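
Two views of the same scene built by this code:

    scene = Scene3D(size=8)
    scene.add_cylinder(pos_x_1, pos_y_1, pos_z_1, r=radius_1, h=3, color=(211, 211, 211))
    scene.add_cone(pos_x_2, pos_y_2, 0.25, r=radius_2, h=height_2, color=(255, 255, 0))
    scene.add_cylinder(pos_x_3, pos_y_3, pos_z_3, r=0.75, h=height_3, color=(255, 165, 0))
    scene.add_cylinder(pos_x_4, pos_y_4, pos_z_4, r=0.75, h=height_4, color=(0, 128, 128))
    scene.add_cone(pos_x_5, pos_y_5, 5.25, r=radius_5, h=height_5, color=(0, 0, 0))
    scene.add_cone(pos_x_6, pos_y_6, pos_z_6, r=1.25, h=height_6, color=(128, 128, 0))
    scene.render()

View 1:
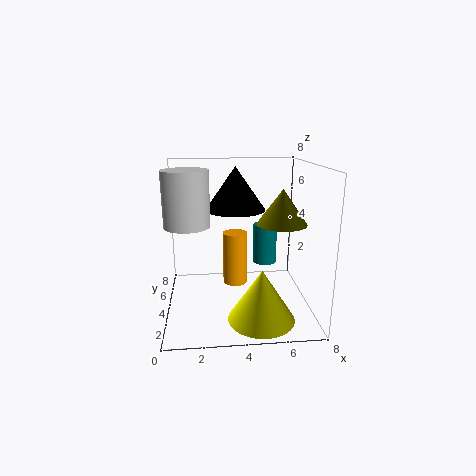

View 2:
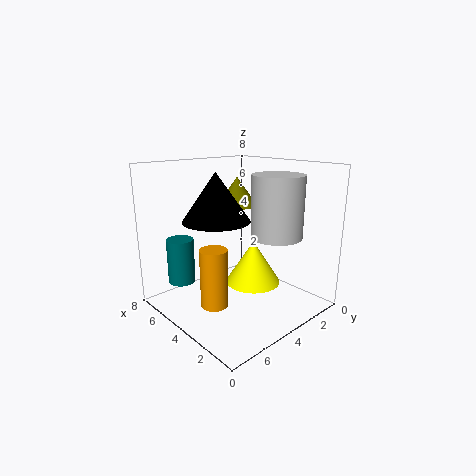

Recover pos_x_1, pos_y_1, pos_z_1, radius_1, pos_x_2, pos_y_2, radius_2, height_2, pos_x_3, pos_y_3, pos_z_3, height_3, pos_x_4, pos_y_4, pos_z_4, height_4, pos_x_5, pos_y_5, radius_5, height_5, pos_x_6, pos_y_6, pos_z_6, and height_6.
pos_x_1 = 1.25, pos_y_1 = 4, pos_z_1 = 4.75, radius_1 = 1.25, pos_x_2 = 5, pos_y_2 = 1.75, radius_2 = 1.75, height_2 = 2.75, pos_x_3 = 4, pos_y_3 = 5.75, pos_z_3 = 0.5, height_3 = 3.25, pos_x_4 = 6, pos_y_4 = 6.5, pos_z_4 = 1.5, height_4 = 2.5, pos_x_5 = 4, pos_y_5 = 5.5, radius_5 = 1.75, height_5 = 2.5, pos_x_6 = 6, pos_y_6 = 2.25, pos_z_6 = 5.25, height_6 = 1.75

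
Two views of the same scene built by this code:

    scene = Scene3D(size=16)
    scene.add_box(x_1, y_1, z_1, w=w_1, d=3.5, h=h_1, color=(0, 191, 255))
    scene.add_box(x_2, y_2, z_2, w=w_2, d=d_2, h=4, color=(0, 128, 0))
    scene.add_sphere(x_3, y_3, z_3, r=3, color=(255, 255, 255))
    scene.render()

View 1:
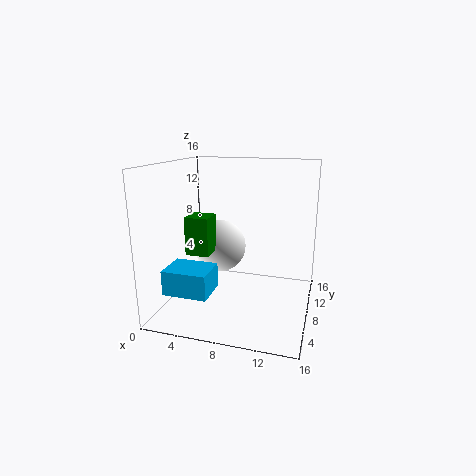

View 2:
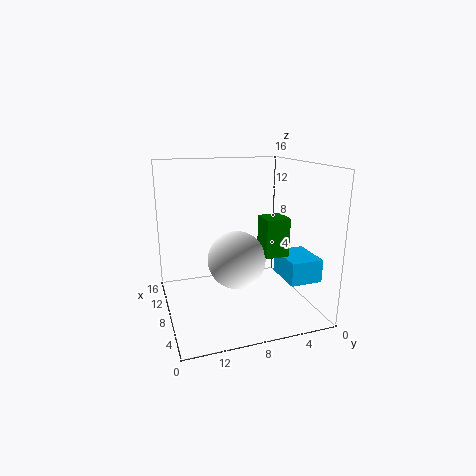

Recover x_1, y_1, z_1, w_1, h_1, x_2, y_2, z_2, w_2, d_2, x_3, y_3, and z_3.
x_1 = 2.5, y_1 = 0.5, z_1 = 4, w_1 = 4.5, h_1 = 2.5, x_2 = 3.5, y_2 = 4, z_2 = 7, w_2 = 2.5, d_2 = 2.5, x_3 = 5.5, y_3 = 9, z_3 = 6.5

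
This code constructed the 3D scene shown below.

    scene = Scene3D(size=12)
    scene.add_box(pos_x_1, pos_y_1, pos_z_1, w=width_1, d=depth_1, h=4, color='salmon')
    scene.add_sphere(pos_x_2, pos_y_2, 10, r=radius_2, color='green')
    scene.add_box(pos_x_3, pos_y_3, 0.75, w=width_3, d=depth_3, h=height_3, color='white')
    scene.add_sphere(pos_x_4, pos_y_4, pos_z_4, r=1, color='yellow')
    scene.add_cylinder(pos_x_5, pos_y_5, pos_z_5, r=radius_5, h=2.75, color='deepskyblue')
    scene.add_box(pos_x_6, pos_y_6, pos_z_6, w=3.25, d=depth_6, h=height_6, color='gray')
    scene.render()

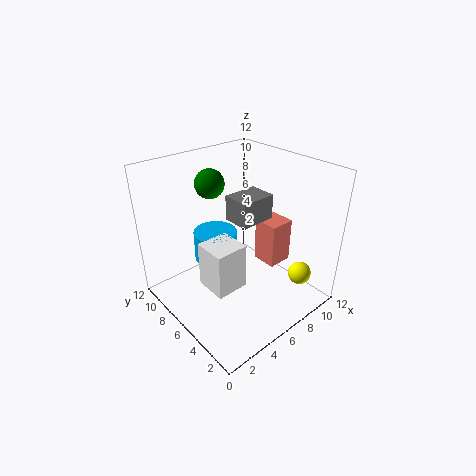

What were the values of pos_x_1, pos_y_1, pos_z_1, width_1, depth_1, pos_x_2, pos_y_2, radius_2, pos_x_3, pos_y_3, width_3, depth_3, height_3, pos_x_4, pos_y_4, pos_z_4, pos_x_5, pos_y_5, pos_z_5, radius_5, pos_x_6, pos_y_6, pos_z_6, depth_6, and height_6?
pos_x_1 = 8.75; pos_y_1 = 4.5; pos_z_1 = 2.5; width_1 = 2.25; depth_1 = 2.25; pos_x_2 = 5.5; pos_y_2 = 9; radius_2 = 1.25; pos_x_3 = 3.75; pos_y_3 = 5.75; width_3 = 3; depth_3 = 3; height_3 = 4.25; pos_x_4 = 10.25; pos_y_4 = 2.5; pos_z_4 = 2.25; pos_x_5 = 6.25; pos_y_5 = 9.5; pos_z_5 = 2.25; radius_5 = 2; pos_x_6 = 6.75; pos_y_6 = 6; pos_z_6 = 6.5; depth_6 = 2.5; height_6 = 2.25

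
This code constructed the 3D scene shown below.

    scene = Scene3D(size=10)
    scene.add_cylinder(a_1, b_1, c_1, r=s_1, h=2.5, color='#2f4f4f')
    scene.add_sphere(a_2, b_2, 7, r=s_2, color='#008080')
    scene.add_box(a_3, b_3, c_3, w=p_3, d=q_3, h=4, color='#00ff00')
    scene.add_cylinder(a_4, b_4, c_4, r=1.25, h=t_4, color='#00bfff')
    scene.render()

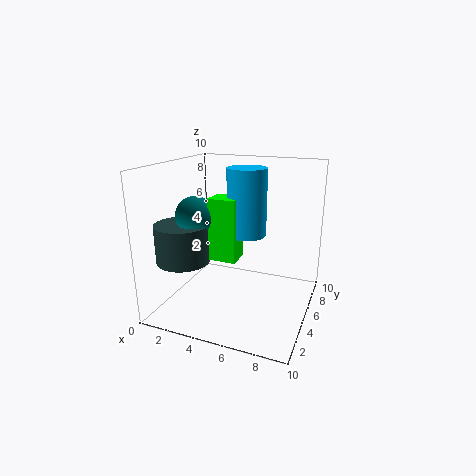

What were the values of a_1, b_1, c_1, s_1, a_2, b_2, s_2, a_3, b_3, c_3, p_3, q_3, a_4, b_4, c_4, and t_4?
a_1 = 2.25
b_1 = 2.25
c_1 = 4
s_1 = 1.75
a_2 = 3
b_2 = 2.75
s_2 = 1.25
a_3 = 4
b_3 = 2.5
c_3 = 4.25
p_3 = 1.75
q_3 = 1.5
a_4 = 6
b_4 = 4
c_4 = 5.75
t_4 = 4.25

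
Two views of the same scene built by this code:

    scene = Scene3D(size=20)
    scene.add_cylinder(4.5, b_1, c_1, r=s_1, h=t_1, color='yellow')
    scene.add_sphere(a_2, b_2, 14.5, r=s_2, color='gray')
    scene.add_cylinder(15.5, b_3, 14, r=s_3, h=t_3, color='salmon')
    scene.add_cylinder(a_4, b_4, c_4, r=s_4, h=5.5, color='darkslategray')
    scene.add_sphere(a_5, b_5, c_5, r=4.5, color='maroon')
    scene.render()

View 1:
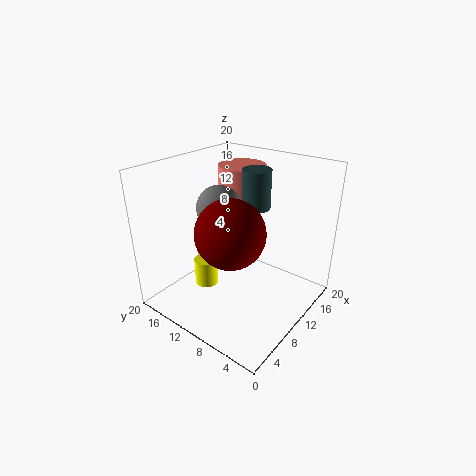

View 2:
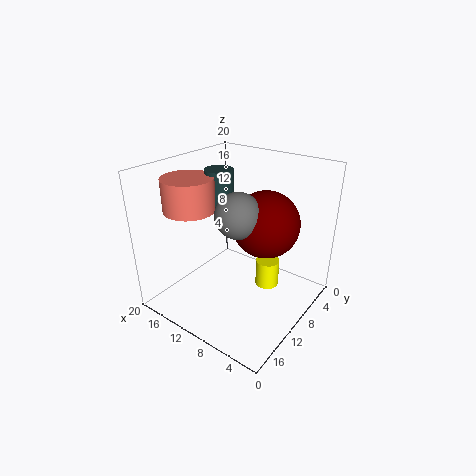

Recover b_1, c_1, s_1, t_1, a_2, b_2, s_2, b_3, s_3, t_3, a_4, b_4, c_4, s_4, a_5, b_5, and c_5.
b_1 = 11; c_1 = 5.5; s_1 = 1.5; t_1 = 3.5; a_2 = 8.5; b_2 = 12; s_2 = 3; b_3 = 13.5; s_3 = 3.5; t_3 = 4.5; a_4 = 13.5; b_4 = 9.5; c_4 = 13.5; s_4 = 2; a_5 = 6.5; b_5 = 8.5; c_5 = 12.5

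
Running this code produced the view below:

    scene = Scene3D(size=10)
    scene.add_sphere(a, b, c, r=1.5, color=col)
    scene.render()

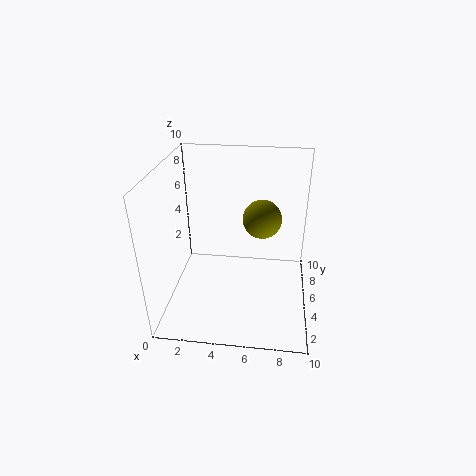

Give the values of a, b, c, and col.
a = 6.5
b = 8
c = 5
col = 'olive'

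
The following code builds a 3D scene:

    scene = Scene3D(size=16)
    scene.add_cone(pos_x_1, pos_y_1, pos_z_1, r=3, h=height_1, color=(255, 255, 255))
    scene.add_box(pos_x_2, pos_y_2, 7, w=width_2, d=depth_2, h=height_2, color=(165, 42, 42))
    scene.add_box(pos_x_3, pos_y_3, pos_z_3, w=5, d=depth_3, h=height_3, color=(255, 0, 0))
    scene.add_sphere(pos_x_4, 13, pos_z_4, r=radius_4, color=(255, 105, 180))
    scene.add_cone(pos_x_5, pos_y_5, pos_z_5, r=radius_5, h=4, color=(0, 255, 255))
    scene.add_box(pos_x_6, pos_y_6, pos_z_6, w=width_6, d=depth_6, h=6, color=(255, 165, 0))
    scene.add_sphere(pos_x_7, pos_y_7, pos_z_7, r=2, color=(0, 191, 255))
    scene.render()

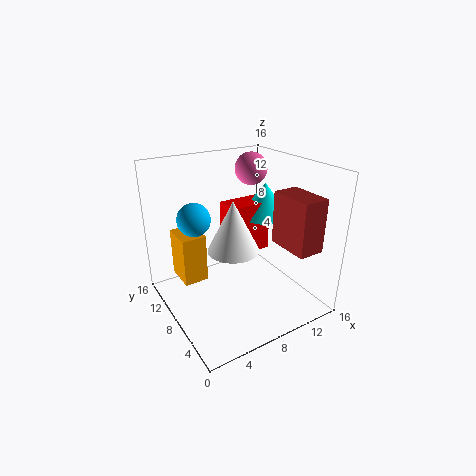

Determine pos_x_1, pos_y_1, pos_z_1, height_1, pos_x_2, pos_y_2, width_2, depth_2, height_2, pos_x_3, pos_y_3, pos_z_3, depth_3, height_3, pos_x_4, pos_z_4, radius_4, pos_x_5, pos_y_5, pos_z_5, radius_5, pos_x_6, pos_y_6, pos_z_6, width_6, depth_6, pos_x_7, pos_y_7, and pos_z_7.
pos_x_1 = 8, pos_y_1 = 9, pos_z_1 = 6, height_1 = 6, pos_x_2 = 12, pos_y_2 = 2, width_2 = 3, depth_2 = 5, height_2 = 6, pos_x_3 = 8, pos_y_3 = 9, pos_z_3 = 5, depth_3 = 3, height_3 = 6, pos_x_4 = 13, pos_z_4 = 14, radius_4 = 2, pos_x_5 = 13, pos_y_5 = 10, pos_z_5 = 9, radius_5 = 3, pos_x_6 = 3, pos_y_6 = 12, pos_z_6 = 1, width_6 = 3, depth_6 = 4, pos_x_7 = 5, pos_y_7 = 13, pos_z_7 = 9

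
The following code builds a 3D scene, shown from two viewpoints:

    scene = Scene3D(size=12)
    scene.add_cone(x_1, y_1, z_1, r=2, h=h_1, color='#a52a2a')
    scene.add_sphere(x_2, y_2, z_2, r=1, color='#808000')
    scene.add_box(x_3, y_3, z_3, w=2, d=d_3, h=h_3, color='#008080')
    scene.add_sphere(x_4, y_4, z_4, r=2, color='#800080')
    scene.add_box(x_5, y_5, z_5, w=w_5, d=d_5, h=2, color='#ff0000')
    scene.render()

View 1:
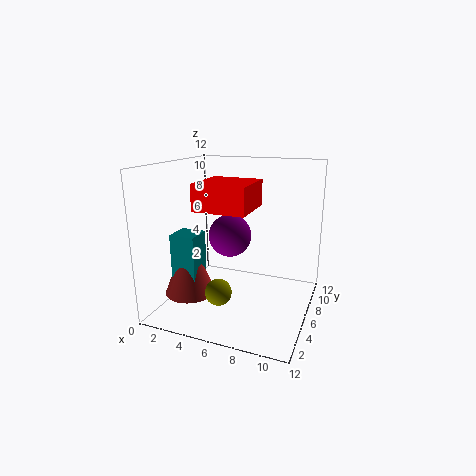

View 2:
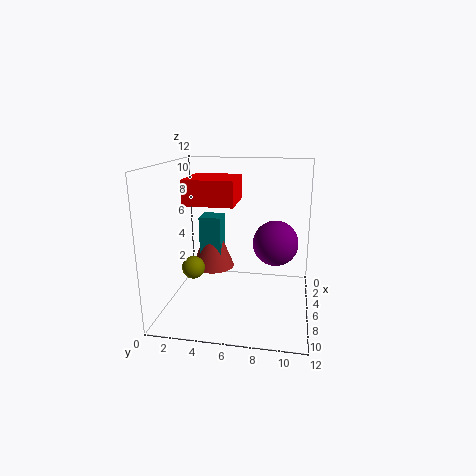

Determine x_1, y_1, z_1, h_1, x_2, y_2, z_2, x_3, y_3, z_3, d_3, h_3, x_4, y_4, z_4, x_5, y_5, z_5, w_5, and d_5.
x_1 = 3, y_1 = 3, z_1 = 2, h_1 = 5, x_2 = 6, y_2 = 2, z_2 = 3, x_3 = 2, y_3 = 2, z_3 = 2, d_3 = 2, h_3 = 5, x_4 = 4, y_4 = 9, z_4 = 5, x_5 = 4, y_5 = 2, z_5 = 9, w_5 = 4, d_5 = 4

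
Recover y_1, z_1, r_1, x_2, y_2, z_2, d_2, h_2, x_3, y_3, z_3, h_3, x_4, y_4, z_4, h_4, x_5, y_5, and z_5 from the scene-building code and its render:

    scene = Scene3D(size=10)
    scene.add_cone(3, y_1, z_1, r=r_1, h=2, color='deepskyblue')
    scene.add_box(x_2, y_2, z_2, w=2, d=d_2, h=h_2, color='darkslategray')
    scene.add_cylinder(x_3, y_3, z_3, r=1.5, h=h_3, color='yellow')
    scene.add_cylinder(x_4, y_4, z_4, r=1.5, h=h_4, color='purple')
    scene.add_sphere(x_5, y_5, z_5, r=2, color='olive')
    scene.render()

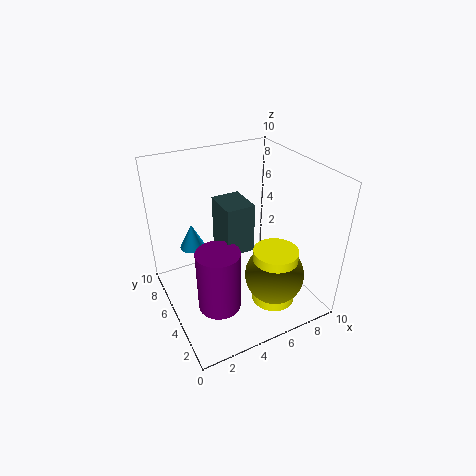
y_1 = 9; z_1 = 2.5; r_1 = 1; x_2 = 4; y_2 = 4.5; z_2 = 4; d_2 = 2.5; h_2 = 3.5; x_3 = 6.5; y_3 = 2.5; z_3 = 1; h_3 = 4; x_4 = 3; y_4 = 4; z_4 = 0.5; h_4 = 4.5; x_5 = 6.5; y_5 = 2.5; z_5 = 3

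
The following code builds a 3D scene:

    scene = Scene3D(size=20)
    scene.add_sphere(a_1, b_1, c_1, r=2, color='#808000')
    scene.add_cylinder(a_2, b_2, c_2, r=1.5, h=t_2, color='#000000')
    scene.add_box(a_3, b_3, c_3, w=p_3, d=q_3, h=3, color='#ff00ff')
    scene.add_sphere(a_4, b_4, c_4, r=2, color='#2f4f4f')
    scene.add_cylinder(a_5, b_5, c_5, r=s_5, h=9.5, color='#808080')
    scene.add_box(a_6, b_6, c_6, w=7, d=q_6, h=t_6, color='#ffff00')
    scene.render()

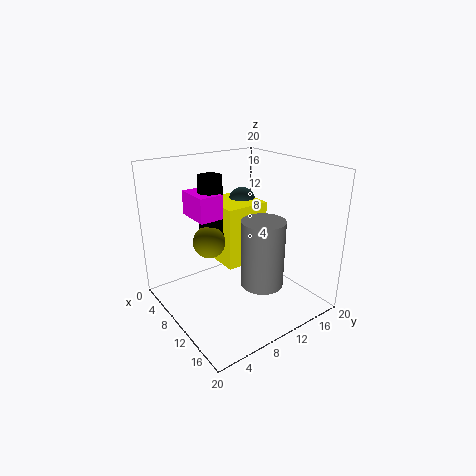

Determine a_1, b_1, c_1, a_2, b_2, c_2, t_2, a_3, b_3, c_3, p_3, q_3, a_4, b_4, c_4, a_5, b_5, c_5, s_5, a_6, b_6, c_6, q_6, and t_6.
a_1 = 11.5; b_1 = 4.5; c_1 = 11.5; a_2 = 10.5; b_2 = 5.5; c_2 = 11; t_2 = 8.5; a_3 = 8; b_3 = 3; c_3 = 14.5; p_3 = 4.5; q_3 = 3; a_4 = 5.5; b_4 = 14; c_4 = 13.5; a_5 = 13; b_5 = 12; c_5 = 3.5; s_5 = 3; a_6 = 2.5; b_6 = 9; c_6 = 5; q_6 = 6.5; t_6 = 9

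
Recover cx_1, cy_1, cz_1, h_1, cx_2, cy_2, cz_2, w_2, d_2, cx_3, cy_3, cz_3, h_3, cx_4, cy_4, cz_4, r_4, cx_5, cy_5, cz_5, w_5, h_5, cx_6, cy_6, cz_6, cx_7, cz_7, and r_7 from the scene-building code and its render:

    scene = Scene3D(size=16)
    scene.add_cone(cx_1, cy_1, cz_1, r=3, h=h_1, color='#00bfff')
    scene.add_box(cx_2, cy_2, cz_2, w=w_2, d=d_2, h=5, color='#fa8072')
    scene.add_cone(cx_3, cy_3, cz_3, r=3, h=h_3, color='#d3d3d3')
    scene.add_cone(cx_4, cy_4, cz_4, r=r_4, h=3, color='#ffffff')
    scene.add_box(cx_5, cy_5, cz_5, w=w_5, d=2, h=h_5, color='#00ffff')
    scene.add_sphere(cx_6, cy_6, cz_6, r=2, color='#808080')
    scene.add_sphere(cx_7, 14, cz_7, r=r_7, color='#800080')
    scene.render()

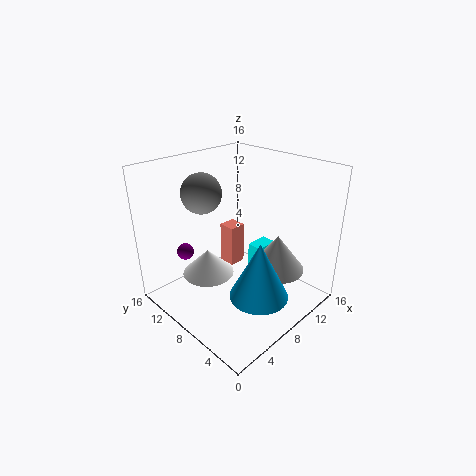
cx_1 = 6; cy_1 = 3; cz_1 = 4; h_1 = 6; cx_2 = 9; cy_2 = 10; cz_2 = 3; w_2 = 2; d_2 = 2; cx_3 = 10; cy_3 = 4; cz_3 = 5; h_3 = 4; cx_4 = 6; cy_4 = 11; cz_4 = 3; r_4 = 3; cx_5 = 13; cy_5 = 9; cz_5 = 1; w_5 = 3; h_5 = 3; cx_6 = 4; cy_6 = 9; cz_6 = 14; cx_7 = 5; cz_7 = 5; r_7 = 1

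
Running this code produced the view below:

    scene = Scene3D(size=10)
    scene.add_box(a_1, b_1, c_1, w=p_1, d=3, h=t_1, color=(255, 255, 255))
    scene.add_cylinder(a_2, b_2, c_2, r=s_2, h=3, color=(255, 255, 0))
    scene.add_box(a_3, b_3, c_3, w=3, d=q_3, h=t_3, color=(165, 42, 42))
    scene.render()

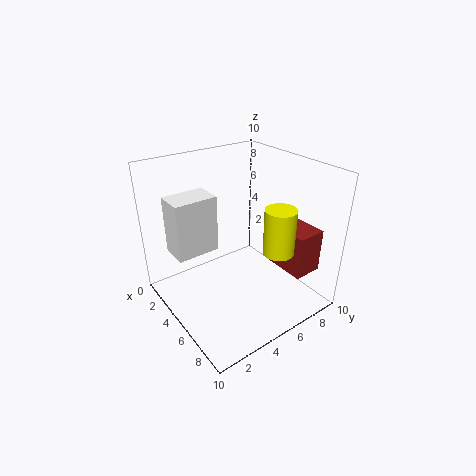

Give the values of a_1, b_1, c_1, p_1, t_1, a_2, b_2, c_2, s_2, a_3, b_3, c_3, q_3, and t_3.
a_1 = 2; b_1 = 1; c_1 = 4; p_1 = 2; t_1 = 4; a_2 = 8; b_2 = 6; c_2 = 5; s_2 = 1; a_3 = 6; b_3 = 7; c_3 = 3; q_3 = 2; t_3 = 3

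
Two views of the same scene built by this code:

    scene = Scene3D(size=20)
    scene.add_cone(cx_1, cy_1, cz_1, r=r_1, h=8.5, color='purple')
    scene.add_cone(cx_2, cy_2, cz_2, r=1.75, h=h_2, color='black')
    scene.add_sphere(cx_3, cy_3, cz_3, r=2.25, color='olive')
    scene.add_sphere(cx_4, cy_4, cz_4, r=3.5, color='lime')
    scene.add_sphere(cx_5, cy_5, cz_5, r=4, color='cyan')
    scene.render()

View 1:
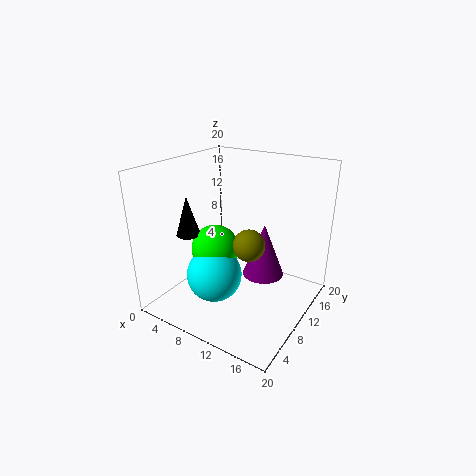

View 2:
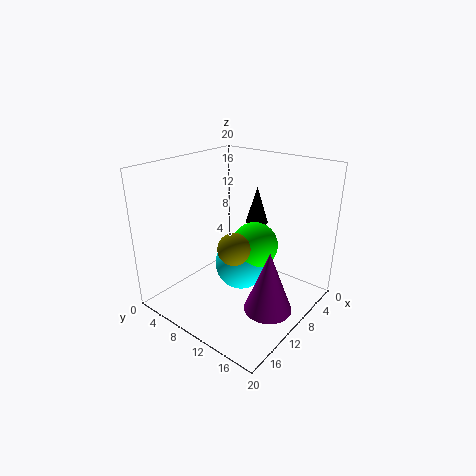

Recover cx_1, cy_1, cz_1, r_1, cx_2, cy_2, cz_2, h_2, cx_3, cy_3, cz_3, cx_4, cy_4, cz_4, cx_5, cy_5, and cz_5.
cx_1 = 11
cy_1 = 16
cz_1 = 1.5
r_1 = 3.25
cx_2 = 2.75
cy_2 = 8
cz_2 = 9.5
h_2 = 5.75
cx_3 = 11.5
cy_3 = 10.5
cz_3 = 9
cx_4 = 6
cy_4 = 10
cz_4 = 7.25
cx_5 = 7
cy_5 = 8.25
cz_5 = 4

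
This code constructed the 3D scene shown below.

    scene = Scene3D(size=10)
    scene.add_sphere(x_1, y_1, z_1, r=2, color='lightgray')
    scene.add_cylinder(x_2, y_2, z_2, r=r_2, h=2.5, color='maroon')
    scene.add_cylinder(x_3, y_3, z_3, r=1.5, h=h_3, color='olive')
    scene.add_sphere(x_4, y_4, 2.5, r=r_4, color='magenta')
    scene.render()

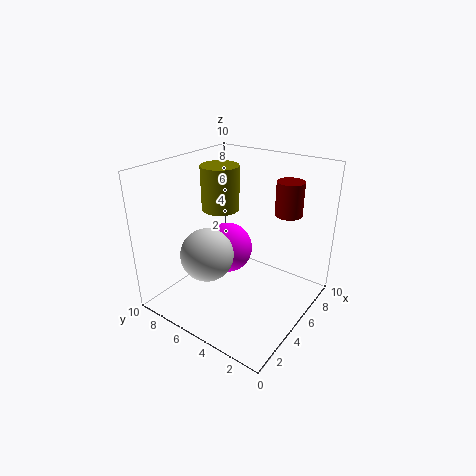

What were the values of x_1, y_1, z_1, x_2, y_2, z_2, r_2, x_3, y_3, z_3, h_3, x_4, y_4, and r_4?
x_1 = 4.5; y_1 = 7.5; z_1 = 3; x_2 = 8.5; y_2 = 3; z_2 = 6; r_2 = 1; x_3 = 7.5; y_3 = 8.5; z_3 = 5.5; h_3 = 3.5; x_4 = 7; y_4 = 7.5; r_4 = 2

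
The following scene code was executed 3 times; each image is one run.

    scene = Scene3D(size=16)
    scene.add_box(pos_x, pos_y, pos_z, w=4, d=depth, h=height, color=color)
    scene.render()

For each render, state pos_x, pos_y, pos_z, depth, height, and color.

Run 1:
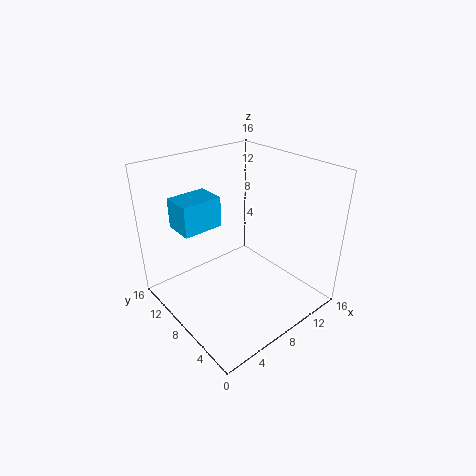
pos_x = 1; pos_y = 7; pos_z = 11; depth = 3; height = 3; color = 'deepskyblue'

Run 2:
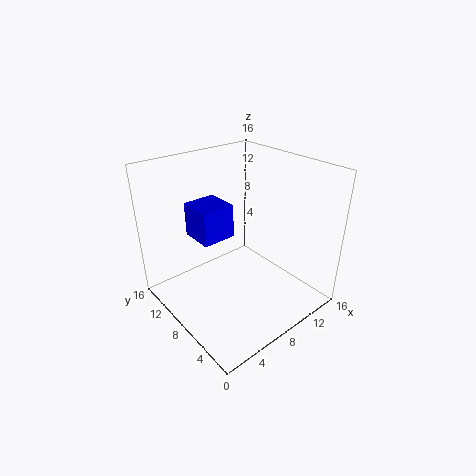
pos_x = 5; pos_y = 10; pos_z = 7; depth = 4; height = 4; color = 'blue'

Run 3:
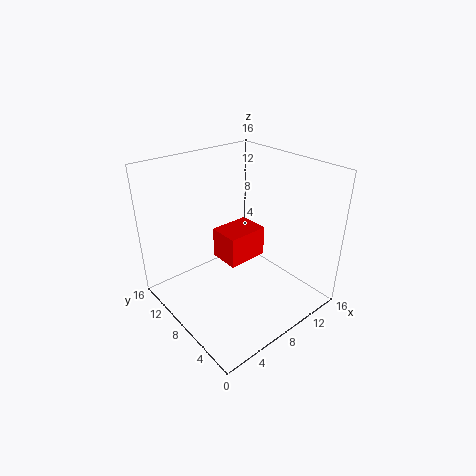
pos_x = 4; pos_y = 4; pos_z = 8; depth = 3; height = 3; color = 'red'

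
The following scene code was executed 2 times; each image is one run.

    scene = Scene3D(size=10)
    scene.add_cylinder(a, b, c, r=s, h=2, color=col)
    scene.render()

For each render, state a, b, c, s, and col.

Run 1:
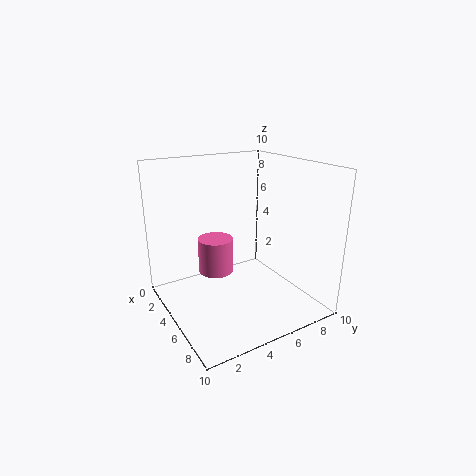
a = 7.5; b = 2; c = 4.5; s = 1; col = 'hotpink'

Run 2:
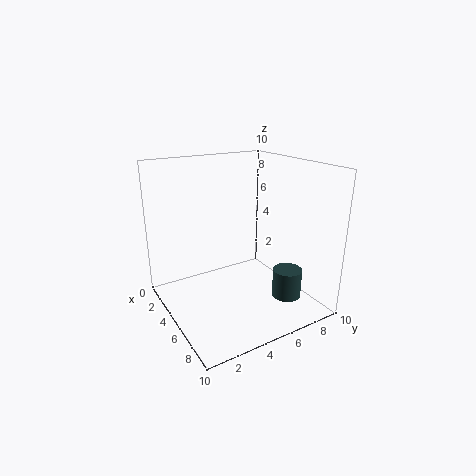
a = 7.5; b = 7.5; c = 1; s = 1; col = 'darkslategray'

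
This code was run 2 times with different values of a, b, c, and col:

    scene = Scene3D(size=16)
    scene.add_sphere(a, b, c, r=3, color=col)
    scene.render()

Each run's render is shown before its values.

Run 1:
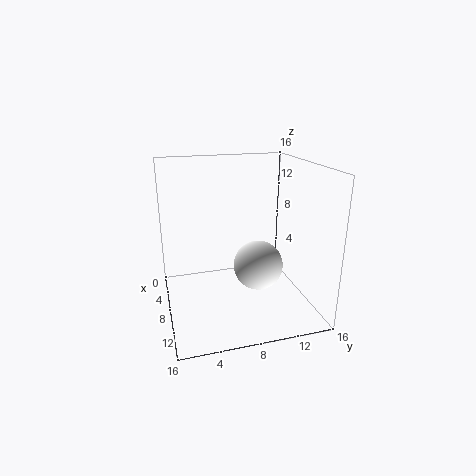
a = 6.5; b = 11; c = 3.5; col = 'white'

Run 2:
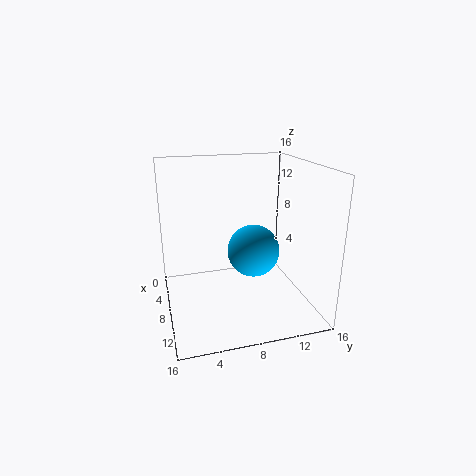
a = 7.5; b = 10; c = 6; col = 'deepskyblue'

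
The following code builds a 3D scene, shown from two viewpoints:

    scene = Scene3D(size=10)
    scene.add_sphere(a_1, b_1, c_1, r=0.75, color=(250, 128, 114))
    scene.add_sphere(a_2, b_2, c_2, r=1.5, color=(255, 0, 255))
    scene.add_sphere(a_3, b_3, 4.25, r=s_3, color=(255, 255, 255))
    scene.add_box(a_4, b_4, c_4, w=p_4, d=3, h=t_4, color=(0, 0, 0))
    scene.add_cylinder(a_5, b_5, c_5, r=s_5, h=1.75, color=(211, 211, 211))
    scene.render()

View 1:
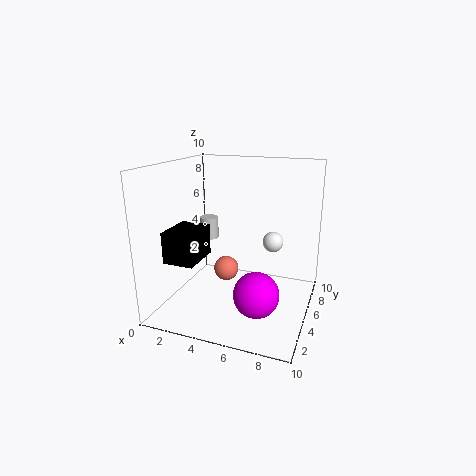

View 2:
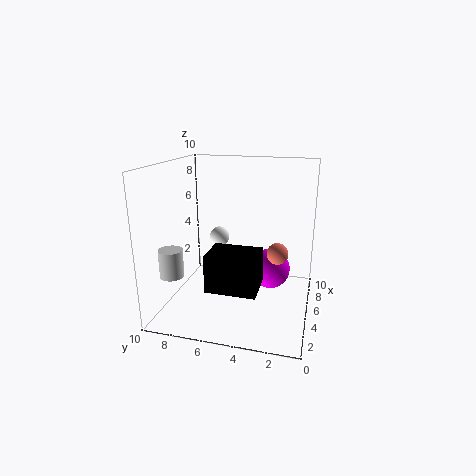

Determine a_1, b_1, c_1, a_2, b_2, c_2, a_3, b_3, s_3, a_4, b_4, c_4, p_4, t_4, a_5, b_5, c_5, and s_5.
a_1 = 5.25
b_1 = 2.25
c_1 = 4
a_2 = 7
b_2 = 3
c_2 = 2
a_3 = 7
b_3 = 7
s_3 = 0.75
a_4 = 0.25
b_4 = 2.75
c_4 = 3.25
p_4 = 2.25
t_4 = 2.25
a_5 = 1.25
b_5 = 8.25
c_5 = 3.5
s_5 = 0.75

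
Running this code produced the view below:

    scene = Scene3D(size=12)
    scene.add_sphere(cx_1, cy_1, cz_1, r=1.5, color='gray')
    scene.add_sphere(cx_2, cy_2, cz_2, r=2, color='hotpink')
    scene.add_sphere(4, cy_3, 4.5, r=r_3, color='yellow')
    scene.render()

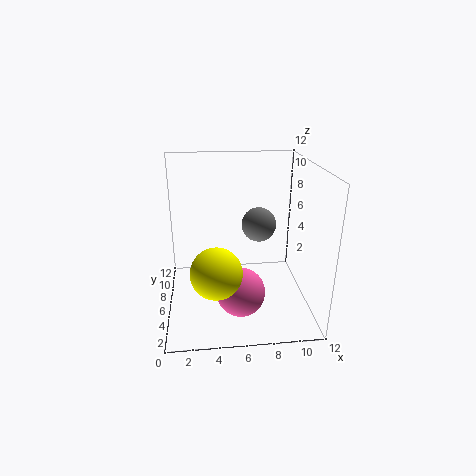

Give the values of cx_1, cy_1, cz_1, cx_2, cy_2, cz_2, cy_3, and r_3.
cx_1 = 8
cy_1 = 7.5
cz_1 = 6.5
cx_2 = 6
cy_2 = 4
cz_2 = 2
cy_3 = 3
r_3 = 2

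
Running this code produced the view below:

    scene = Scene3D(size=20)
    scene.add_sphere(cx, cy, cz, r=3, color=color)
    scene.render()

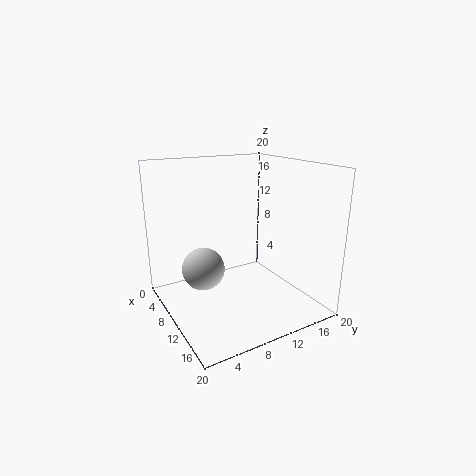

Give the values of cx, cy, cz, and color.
cx = 8
cy = 5.5
cz = 5.5
color = 'lightgray'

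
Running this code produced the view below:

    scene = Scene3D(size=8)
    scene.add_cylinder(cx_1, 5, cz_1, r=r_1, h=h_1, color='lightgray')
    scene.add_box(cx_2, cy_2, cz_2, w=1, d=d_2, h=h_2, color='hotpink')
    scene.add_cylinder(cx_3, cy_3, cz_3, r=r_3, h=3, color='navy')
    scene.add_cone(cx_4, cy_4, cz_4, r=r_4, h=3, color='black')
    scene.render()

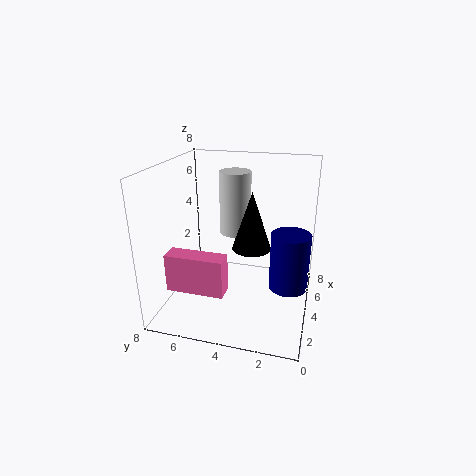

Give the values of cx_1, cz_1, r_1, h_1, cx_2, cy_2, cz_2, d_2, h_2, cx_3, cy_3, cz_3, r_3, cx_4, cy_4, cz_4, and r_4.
cx_1 = 7; cz_1 = 3; r_1 = 1; h_1 = 4; cx_2 = 1; cy_2 = 4; cz_2 = 2; d_2 = 3; h_2 = 2; cx_3 = 3; cy_3 = 1; cz_3 = 2; r_3 = 1; cx_4 = 3; cy_4 = 3; cz_4 = 4; r_4 = 1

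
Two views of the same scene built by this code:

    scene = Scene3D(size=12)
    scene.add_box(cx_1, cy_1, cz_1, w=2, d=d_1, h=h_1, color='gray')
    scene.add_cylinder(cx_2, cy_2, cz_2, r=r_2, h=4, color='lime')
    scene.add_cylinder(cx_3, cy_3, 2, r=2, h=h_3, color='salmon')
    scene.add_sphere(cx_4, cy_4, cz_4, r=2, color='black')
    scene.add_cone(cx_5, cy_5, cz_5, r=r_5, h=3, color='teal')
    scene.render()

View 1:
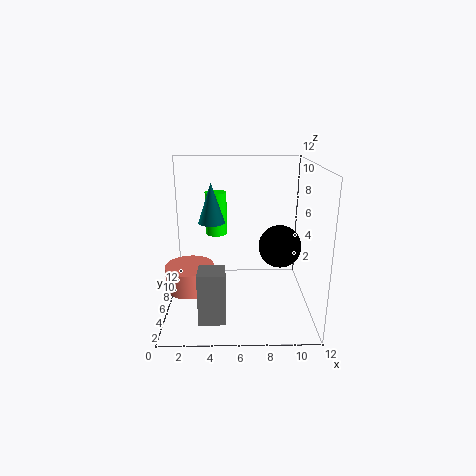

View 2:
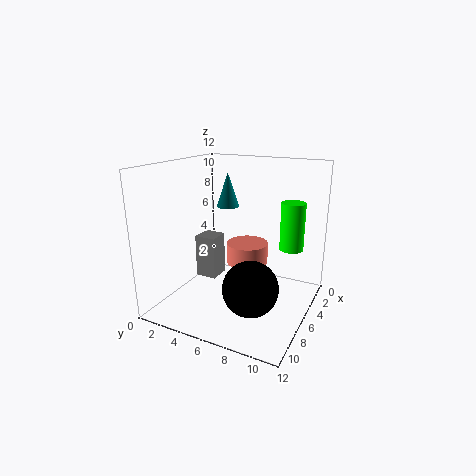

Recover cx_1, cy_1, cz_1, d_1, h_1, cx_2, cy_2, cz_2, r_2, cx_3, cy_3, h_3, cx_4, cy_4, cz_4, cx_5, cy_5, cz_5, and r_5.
cx_1 = 3
cy_1 = 1
cz_1 = 1
d_1 = 2
h_1 = 4
cx_2 = 4
cy_2 = 10
cz_2 = 5
r_2 = 1
cx_3 = 2
cy_3 = 5
h_3 = 2
cx_4 = 10
cy_4 = 9
cz_4 = 4
cx_5 = 4
cy_5 = 4
cz_5 = 8
r_5 = 1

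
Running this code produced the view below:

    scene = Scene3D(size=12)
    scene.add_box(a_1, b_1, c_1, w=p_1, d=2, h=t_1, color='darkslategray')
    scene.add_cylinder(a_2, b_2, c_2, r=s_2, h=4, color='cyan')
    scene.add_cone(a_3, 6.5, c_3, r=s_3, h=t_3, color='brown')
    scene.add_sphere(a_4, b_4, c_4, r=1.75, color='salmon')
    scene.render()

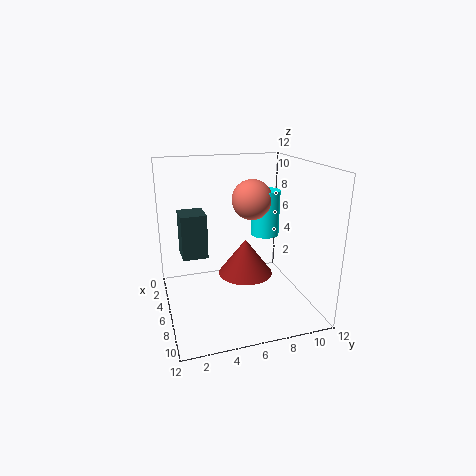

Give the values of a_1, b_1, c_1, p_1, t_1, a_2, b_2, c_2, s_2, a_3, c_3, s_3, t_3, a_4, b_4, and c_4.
a_1 = 4.75
b_1 = 1.25
c_1 = 5
p_1 = 2.25
t_1 = 3.5
a_2 = 4.5
b_2 = 9
c_2 = 5.5
s_2 = 1.25
a_3 = 6.5
c_3 = 3
s_3 = 2.25
t_3 = 3
a_4 = 4.5
b_4 = 7.75
c_4 = 8.75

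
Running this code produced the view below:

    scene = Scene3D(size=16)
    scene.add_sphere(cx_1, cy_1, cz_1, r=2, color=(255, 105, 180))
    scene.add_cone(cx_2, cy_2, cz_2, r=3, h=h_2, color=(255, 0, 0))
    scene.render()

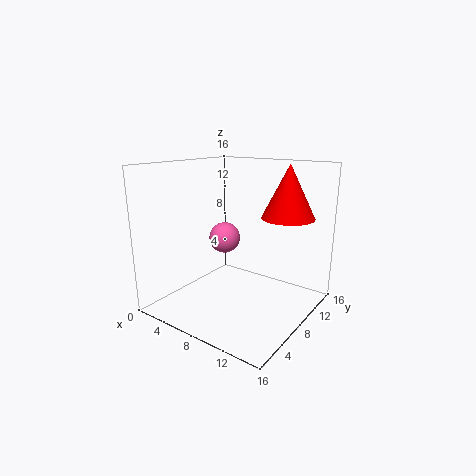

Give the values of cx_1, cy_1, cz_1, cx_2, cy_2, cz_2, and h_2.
cx_1 = 3; cy_1 = 12; cz_1 = 6; cx_2 = 12; cy_2 = 12; cz_2 = 10; h_2 = 6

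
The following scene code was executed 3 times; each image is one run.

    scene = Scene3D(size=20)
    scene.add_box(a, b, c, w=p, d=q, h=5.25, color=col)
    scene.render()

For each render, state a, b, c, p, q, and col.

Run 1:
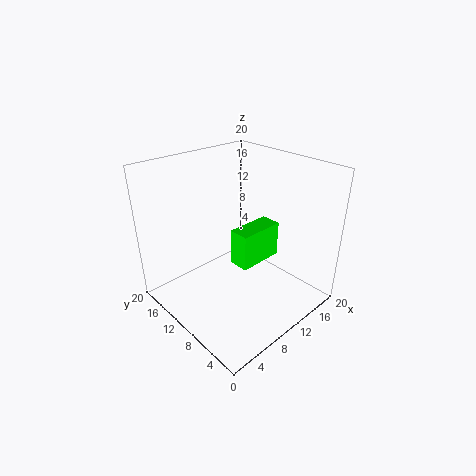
a = 9.75; b = 8.25; c = 5.5; p = 6.75; q = 3; col = 'lime'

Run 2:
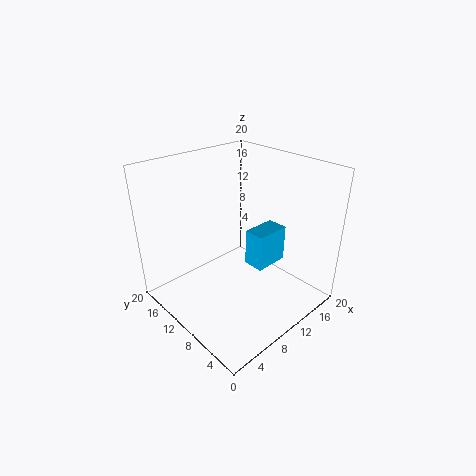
a = 11.25; b = 6.75; c = 5.5; p = 5; q = 3; col = 'deepskyblue'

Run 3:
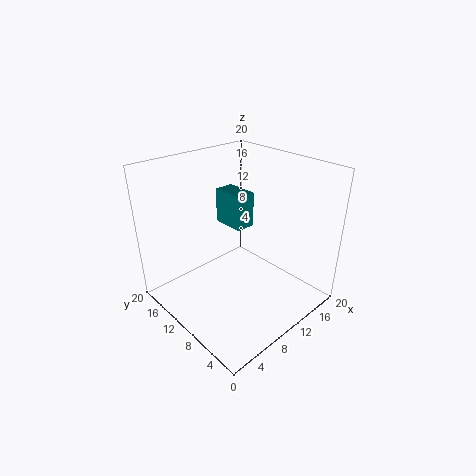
a = 12; b = 12; c = 9.5; p = 3; q = 5; col = 'teal'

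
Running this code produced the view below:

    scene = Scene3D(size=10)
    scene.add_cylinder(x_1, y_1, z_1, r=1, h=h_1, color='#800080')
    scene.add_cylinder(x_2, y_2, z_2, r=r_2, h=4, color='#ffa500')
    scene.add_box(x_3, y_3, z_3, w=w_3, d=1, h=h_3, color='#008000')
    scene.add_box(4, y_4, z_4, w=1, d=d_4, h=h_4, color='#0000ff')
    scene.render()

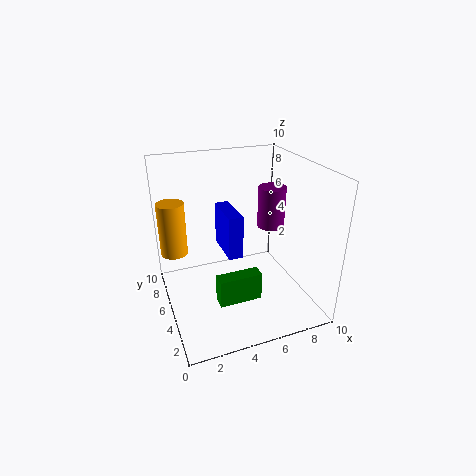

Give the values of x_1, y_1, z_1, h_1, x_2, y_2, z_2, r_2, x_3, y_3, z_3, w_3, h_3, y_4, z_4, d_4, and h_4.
x_1 = 8, y_1 = 6, z_1 = 5, h_1 = 3, x_2 = 1, y_2 = 8, z_2 = 3, r_2 = 1, x_3 = 3, y_3 = 3, z_3 = 1, w_3 = 3, h_3 = 2, y_4 = 4, z_4 = 4, d_4 = 3, h_4 = 3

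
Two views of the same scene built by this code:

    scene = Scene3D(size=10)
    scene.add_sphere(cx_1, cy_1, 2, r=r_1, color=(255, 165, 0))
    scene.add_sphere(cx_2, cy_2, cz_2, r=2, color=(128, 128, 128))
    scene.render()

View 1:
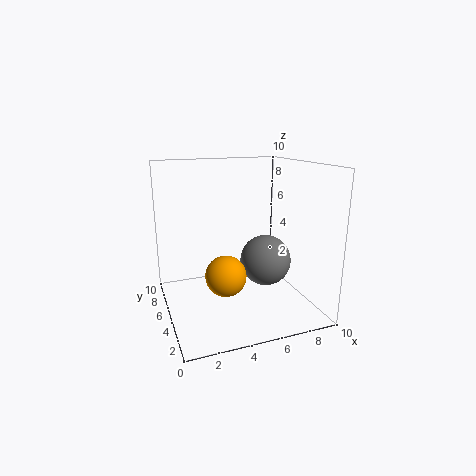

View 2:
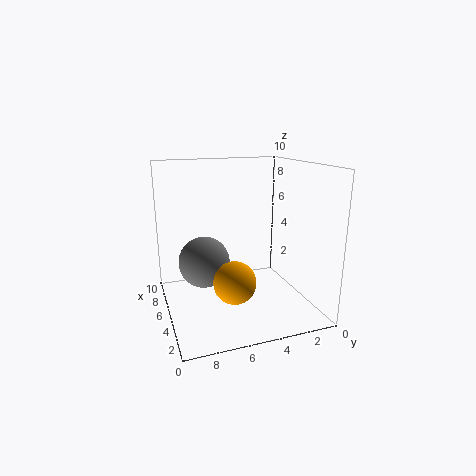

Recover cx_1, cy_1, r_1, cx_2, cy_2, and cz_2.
cx_1 = 4.25; cy_1 = 5.5; r_1 = 1.5; cx_2 = 8; cy_2 = 6.75; cz_2 = 2.25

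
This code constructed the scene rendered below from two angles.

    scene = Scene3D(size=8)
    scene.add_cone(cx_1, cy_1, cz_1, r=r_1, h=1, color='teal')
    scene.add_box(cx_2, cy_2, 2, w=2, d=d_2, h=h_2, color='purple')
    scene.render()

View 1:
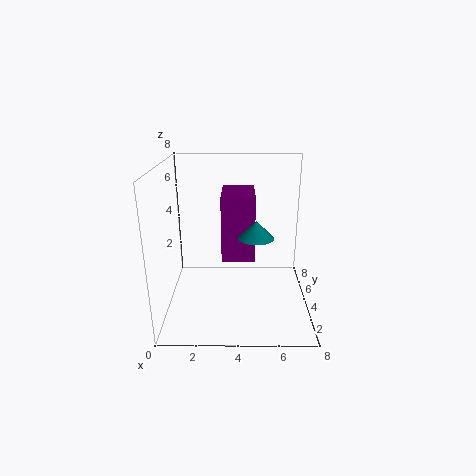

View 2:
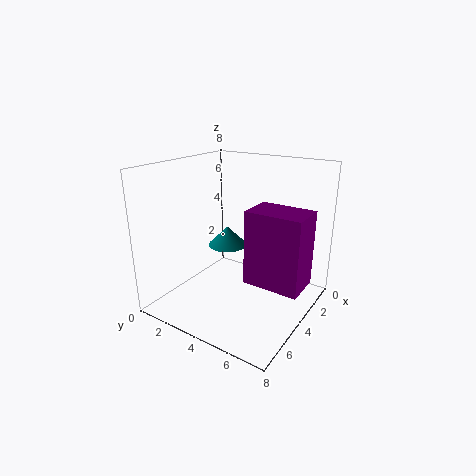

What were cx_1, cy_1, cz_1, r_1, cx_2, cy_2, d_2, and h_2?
cx_1 = 5; cy_1 = 4; cz_1 = 4; r_1 = 1; cx_2 = 3; cy_2 = 5; d_2 = 3; h_2 = 4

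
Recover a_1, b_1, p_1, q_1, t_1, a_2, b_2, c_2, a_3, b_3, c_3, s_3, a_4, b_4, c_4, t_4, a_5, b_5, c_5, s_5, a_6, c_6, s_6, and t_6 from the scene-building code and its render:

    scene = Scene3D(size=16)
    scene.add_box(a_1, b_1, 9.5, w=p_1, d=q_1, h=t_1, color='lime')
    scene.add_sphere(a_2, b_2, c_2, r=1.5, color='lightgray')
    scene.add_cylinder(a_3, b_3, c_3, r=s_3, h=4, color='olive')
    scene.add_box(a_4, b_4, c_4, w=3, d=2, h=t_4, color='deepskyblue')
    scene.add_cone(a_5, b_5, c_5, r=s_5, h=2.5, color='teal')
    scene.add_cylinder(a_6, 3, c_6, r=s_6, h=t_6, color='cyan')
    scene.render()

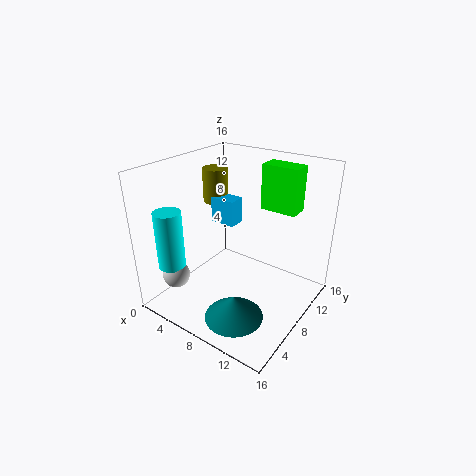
a_1 = 7.5; b_1 = 13.5; p_1 = 4.5; q_1 = 2.5; t_1 = 5.5; a_2 = 3; b_2 = 3; c_2 = 4; a_3 = 3; b_3 = 10.5; c_3 = 10.5; s_3 = 1.5; a_4 = 3.5; b_4 = 9; c_4 = 8.5; t_4 = 3; a_5 = 11; b_5 = 3; c_5 = 2; s_5 = 3; a_6 = 2.5; c_6 = 5; s_6 = 1.5; t_6 = 6.5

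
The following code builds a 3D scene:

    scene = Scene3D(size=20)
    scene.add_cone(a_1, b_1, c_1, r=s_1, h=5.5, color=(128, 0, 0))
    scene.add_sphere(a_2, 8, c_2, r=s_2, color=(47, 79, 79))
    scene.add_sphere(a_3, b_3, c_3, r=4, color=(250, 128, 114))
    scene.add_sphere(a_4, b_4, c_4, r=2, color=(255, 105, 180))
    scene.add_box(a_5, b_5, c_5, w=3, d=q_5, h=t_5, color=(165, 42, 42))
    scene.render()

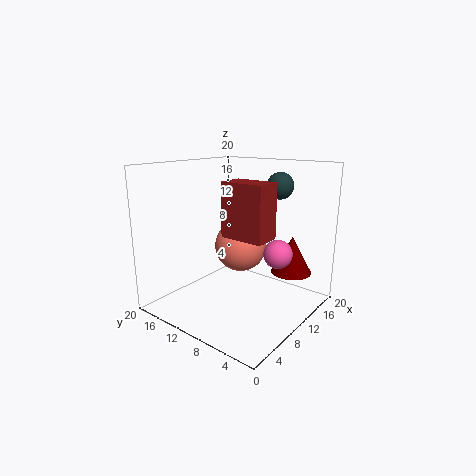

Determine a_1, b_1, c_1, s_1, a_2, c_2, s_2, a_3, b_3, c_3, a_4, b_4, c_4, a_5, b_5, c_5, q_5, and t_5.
a_1 = 16.5
b_1 = 5
c_1 = 4
s_1 = 3
a_2 = 17.5
c_2 = 16.5
s_2 = 2
a_3 = 14.5
b_3 = 13
c_3 = 7
a_4 = 12.5
b_4 = 5
c_4 = 8
a_5 = 2
b_5 = 1
c_5 = 13
q_5 = 5
t_5 = 6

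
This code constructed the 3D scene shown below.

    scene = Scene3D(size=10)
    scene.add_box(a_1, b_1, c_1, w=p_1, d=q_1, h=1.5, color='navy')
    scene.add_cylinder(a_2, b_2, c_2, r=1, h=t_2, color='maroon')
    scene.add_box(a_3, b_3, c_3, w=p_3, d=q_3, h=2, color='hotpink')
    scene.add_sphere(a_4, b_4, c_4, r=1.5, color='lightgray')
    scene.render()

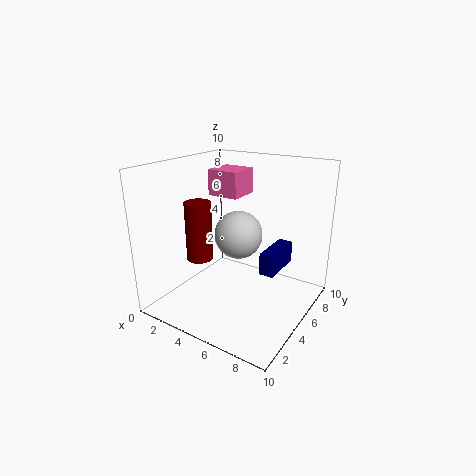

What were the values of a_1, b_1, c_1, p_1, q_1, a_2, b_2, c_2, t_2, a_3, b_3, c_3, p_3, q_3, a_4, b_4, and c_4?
a_1 = 7
b_1 = 4.5
c_1 = 3
p_1 = 1
q_1 = 3
a_2 = 1.5
b_2 = 5
c_2 = 2.5
t_2 = 4.5
a_3 = 1
b_3 = 7
c_3 = 7
p_3 = 2.5
q_3 = 2.5
a_4 = 6
b_4 = 3.5
c_4 = 6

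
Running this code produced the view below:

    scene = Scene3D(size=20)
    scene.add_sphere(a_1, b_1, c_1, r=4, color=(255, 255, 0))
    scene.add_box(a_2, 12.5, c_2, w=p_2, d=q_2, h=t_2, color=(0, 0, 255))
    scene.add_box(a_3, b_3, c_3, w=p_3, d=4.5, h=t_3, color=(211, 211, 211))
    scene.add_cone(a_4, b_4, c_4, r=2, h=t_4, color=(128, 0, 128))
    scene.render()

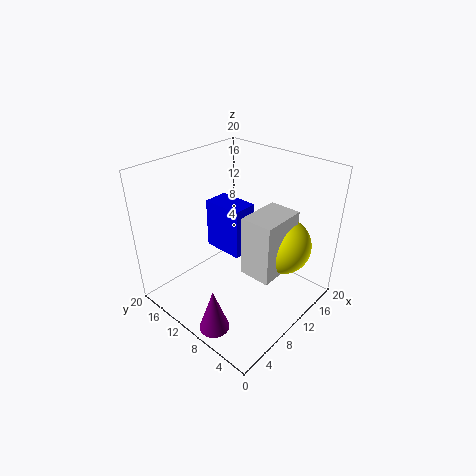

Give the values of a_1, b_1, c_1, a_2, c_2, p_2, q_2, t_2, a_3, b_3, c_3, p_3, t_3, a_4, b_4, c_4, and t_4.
a_1 = 14.5, b_1 = 5.5, c_1 = 8.5, a_2 = 12.5, c_2 = 4, p_2 = 4, q_2 = 6.5, t_2 = 8, a_3 = 9, b_3 = 4, c_3 = 5.5, p_3 = 6.5, t_3 = 8.5, a_4 = 2.5, b_4 = 7.5, c_4 = 0.5, t_4 = 6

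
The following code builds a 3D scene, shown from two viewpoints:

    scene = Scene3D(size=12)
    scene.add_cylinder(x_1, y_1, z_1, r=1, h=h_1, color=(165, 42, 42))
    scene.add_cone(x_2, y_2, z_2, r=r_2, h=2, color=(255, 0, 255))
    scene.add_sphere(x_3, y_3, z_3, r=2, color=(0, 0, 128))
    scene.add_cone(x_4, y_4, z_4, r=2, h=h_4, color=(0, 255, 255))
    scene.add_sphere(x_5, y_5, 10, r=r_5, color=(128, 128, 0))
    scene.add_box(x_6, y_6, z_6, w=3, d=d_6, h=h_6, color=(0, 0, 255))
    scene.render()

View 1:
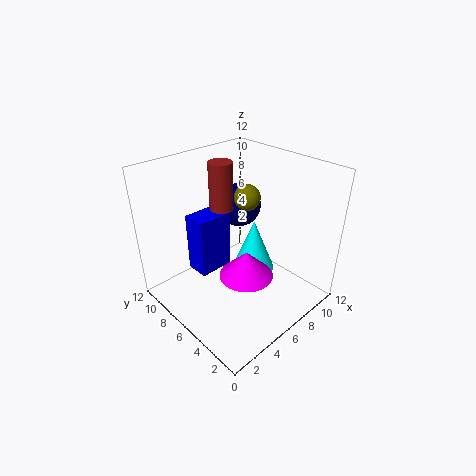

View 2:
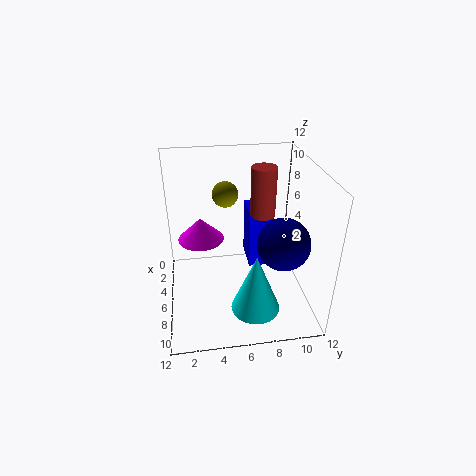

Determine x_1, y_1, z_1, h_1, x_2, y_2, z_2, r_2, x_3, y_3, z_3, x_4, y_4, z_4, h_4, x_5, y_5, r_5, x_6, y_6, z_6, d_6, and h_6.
x_1 = 6; y_1 = 8; z_1 = 8; h_1 = 4; x_2 = 4; y_2 = 3; z_2 = 5; r_2 = 2; x_3 = 9; y_3 = 9; z_3 = 7; x_4 = 9; y_4 = 7; z_4 = 1; h_4 = 5; x_5 = 6; y_5 = 5; r_5 = 1; x_6 = 3; y_6 = 7; z_6 = 3; d_6 = 2; h_6 = 5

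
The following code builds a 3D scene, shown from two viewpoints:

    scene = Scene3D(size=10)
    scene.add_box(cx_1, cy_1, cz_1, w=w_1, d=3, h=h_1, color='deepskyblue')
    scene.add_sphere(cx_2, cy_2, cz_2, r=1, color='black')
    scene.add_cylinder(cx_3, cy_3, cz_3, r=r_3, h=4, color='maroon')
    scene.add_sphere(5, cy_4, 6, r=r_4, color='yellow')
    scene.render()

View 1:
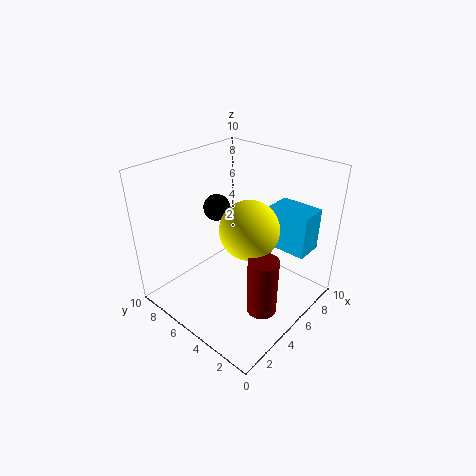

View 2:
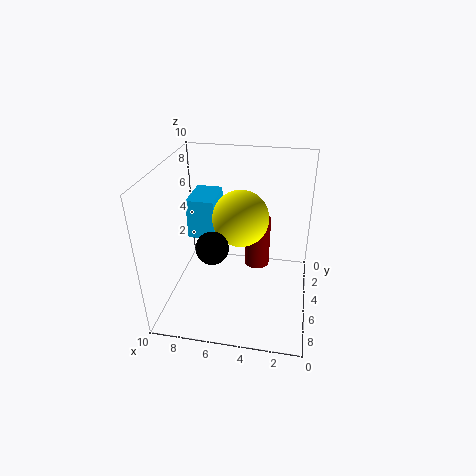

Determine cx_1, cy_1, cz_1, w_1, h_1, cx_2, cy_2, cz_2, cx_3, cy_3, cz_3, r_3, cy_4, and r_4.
cx_1 = 7, cy_1 = 1, cz_1 = 4, w_1 = 2, h_1 = 3, cx_2 = 6, cy_2 = 8, cz_2 = 6, cx_3 = 4, cy_3 = 2, cz_3 = 1, r_3 = 1, cy_4 = 4, r_4 = 2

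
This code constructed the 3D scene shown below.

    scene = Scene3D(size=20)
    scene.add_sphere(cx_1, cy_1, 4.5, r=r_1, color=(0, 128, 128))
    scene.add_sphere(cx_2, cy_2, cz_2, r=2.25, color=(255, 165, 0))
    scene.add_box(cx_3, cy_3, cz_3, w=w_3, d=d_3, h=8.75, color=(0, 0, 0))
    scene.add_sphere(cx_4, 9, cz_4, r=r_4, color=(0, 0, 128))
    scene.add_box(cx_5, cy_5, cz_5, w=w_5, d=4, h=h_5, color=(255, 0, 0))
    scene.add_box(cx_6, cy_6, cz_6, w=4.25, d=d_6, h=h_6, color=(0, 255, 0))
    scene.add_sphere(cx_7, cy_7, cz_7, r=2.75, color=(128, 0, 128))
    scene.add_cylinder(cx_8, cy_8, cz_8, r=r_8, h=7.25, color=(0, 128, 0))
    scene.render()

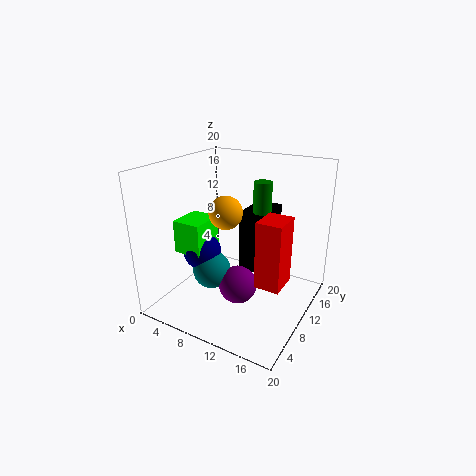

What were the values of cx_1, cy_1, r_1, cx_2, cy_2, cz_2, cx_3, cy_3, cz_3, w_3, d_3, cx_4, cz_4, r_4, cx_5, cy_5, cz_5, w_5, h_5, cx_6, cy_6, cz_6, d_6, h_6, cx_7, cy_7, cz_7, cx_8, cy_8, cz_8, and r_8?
cx_1 = 6.25, cy_1 = 8.75, r_1 = 2.75, cx_2 = 9, cy_2 = 8.5, cz_2 = 14, cx_3 = 9.75, cy_3 = 10.75, cz_3 = 4.75, w_3 = 3.75, d_3 = 6, cx_4 = 4.5, cz_4 = 7, r_4 = 2.75, cx_5 = 14.75, cy_5 = 5.75, cz_5 = 6, w_5 = 3.25, h_5 = 8.75, cx_6 = 1.5, cy_6 = 6.5, cz_6 = 7.25, d_6 = 5, h_6 = 4.75, cx_7 = 10.25, cy_7 = 9.5, cz_7 = 2.75, cx_8 = 12.5, cy_8 = 12.25, cz_8 = 10.5, r_8 = 1.25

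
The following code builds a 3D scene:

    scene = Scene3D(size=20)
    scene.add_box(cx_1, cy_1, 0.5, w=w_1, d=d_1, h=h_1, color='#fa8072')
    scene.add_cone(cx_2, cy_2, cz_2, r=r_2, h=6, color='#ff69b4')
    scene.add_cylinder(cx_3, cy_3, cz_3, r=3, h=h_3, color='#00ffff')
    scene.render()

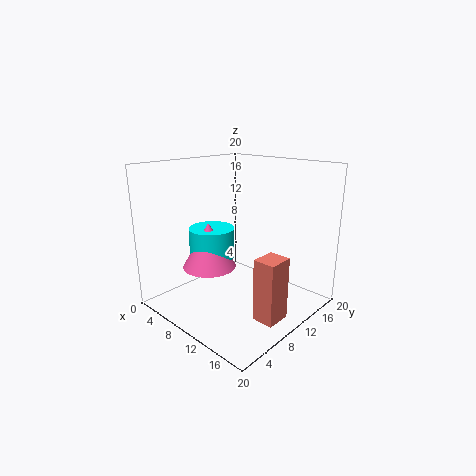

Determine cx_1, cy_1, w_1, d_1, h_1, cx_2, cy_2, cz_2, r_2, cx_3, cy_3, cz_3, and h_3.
cx_1 = 15; cy_1 = 7.5; w_1 = 3; d_1 = 3.5; h_1 = 8.5; cx_2 = 9; cy_2 = 5.5; cz_2 = 7; r_2 = 3.5; cx_3 = 8.5; cy_3 = 6.5; cz_3 = 8; h_3 = 4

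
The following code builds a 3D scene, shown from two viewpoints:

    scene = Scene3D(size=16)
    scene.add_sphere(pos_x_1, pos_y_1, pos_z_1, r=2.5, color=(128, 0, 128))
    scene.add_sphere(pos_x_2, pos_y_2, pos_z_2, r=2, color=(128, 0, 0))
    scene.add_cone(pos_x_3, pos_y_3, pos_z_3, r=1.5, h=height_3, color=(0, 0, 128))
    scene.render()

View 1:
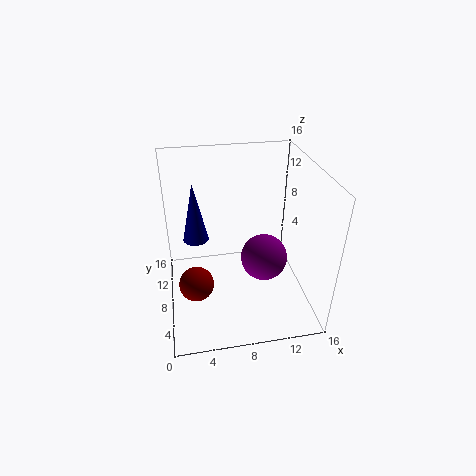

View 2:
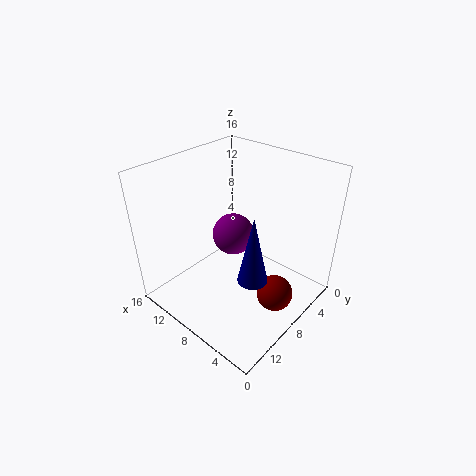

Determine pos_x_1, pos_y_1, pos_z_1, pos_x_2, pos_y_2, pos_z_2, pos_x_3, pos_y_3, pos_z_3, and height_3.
pos_x_1 = 10.5; pos_y_1 = 6; pos_z_1 = 6.5; pos_x_2 = 3; pos_y_2 = 7.5; pos_z_2 = 2.5; pos_x_3 = 3.5; pos_y_3 = 11; pos_z_3 = 6.5; height_3 = 7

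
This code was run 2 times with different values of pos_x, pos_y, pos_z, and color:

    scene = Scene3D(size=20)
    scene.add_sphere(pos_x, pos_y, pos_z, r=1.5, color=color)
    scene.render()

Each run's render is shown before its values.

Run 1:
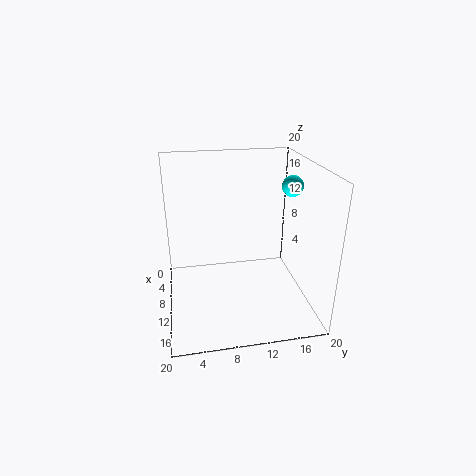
pos_x = 8.5; pos_y = 18; pos_z = 16.5; color = 'cyan'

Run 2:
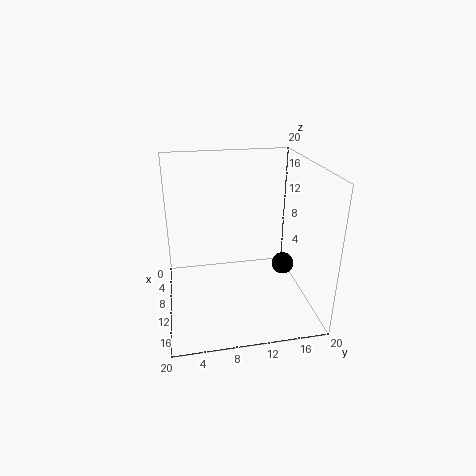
pos_x = 12; pos_y = 16; pos_z = 6.5; color = 'black'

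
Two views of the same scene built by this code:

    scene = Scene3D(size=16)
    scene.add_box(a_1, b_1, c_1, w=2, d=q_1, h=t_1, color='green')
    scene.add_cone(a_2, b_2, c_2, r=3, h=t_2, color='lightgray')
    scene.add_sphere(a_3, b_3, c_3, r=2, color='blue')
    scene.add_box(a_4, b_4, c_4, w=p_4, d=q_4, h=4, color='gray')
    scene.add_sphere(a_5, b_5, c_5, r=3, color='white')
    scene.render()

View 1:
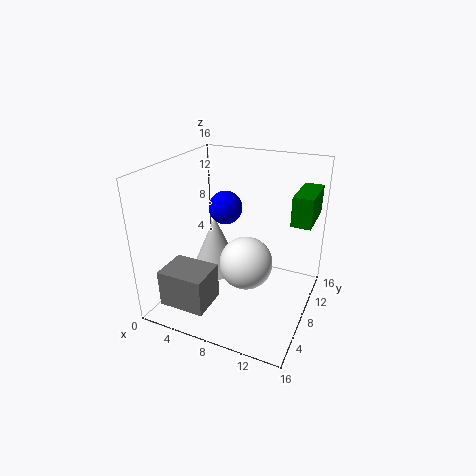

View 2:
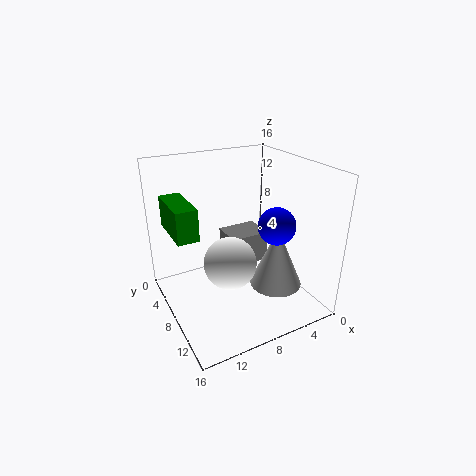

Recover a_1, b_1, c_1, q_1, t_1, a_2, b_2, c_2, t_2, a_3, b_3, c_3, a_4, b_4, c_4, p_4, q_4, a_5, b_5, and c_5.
a_1 = 14
b_1 = 7
c_1 = 11
q_1 = 5
t_1 = 3
a_2 = 4
b_2 = 10
c_2 = 2
t_2 = 7
a_3 = 5
b_3 = 11
c_3 = 10
a_4 = 2
b_4 = 1
c_4 = 2
p_4 = 5
q_4 = 4
a_5 = 9
b_5 = 8
c_5 = 5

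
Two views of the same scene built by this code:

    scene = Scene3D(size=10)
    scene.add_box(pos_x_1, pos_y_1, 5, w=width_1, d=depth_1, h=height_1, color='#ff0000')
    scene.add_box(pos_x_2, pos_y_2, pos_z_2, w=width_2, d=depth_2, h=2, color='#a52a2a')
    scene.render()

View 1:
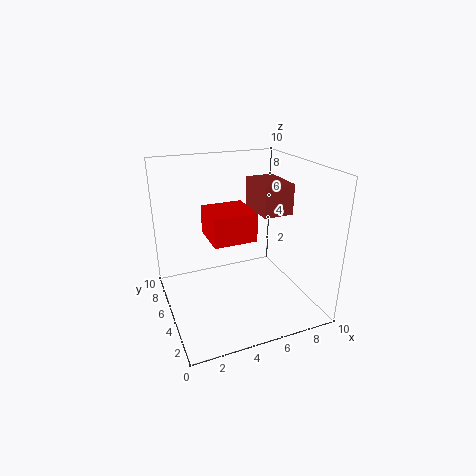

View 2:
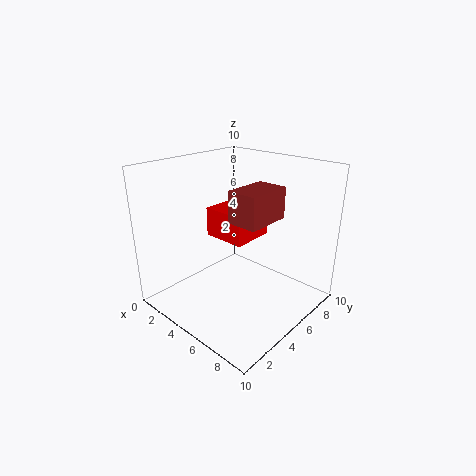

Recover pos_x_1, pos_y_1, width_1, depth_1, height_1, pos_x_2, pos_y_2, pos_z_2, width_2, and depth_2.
pos_x_1 = 3
pos_y_1 = 4
width_1 = 3
depth_1 = 3
height_1 = 2
pos_x_2 = 6
pos_y_2 = 3
pos_z_2 = 7
width_2 = 2
depth_2 = 3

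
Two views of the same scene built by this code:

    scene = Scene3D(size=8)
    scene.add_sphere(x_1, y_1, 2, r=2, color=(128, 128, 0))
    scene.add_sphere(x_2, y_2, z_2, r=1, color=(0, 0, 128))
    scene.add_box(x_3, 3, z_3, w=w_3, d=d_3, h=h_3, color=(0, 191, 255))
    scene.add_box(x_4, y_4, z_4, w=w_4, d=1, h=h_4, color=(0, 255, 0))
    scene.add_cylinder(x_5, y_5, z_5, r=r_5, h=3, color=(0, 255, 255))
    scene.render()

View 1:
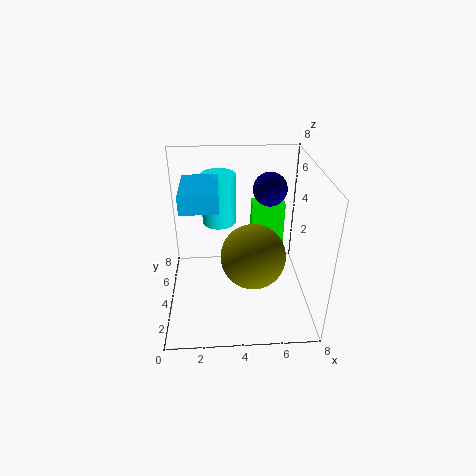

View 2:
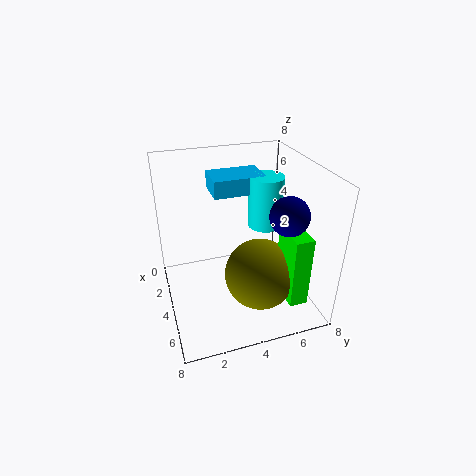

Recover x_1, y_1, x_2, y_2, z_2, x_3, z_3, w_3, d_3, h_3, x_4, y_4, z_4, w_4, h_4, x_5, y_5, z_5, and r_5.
x_1 = 5
y_1 = 5
x_2 = 6
y_2 = 6
z_2 = 6
x_3 = 1
z_3 = 6
w_3 = 2
d_3 = 3
h_3 = 1
x_4 = 5
y_4 = 6
z_4 = 1
w_4 = 2
h_4 = 4
x_5 = 3
y_5 = 6
z_5 = 4
r_5 = 1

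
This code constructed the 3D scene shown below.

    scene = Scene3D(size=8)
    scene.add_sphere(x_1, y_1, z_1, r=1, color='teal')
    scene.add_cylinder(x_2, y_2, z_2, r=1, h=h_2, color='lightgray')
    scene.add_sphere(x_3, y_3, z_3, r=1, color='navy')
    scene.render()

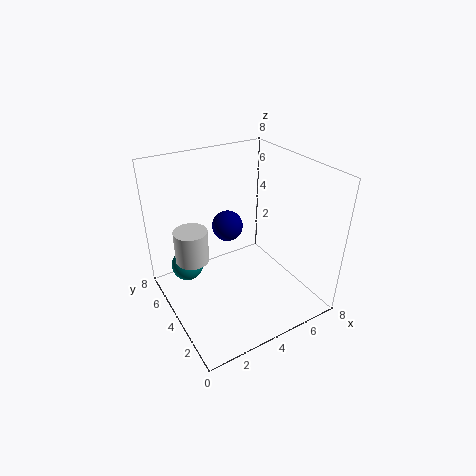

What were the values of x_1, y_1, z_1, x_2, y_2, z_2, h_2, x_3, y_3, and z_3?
x_1 = 2, y_1 = 7, z_1 = 1, x_2 = 2, y_2 = 6, z_2 = 2, h_2 = 2, x_3 = 5, y_3 = 7, z_3 = 3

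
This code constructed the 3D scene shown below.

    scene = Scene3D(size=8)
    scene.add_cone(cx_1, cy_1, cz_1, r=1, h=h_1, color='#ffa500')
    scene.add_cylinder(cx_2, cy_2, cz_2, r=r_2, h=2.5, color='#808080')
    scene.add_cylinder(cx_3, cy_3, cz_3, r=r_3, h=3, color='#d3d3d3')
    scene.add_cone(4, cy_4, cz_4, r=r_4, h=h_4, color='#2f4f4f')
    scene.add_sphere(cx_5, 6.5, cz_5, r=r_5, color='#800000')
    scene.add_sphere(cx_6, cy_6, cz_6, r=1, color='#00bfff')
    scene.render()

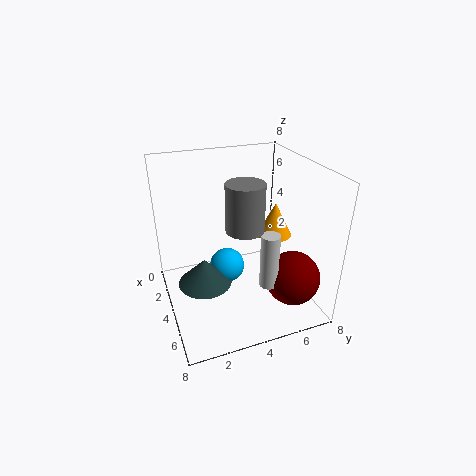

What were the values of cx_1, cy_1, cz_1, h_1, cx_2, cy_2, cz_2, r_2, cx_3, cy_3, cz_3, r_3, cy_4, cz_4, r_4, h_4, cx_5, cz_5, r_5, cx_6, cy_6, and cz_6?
cx_1 = 3.5, cy_1 = 6.5, cz_1 = 3.5, h_1 = 2, cx_2 = 5, cy_2 = 4, cz_2 = 5, r_2 = 1, cx_3 = 6, cy_3 = 5, cz_3 = 2, r_3 = 0.5, cy_4 = 2, cz_4 = 1.5, r_4 = 1.5, h_4 = 1.5, cx_5 = 6, cz_5 = 2, r_5 = 1.5, cx_6 = 3.5, cy_6 = 3.5, cz_6 = 2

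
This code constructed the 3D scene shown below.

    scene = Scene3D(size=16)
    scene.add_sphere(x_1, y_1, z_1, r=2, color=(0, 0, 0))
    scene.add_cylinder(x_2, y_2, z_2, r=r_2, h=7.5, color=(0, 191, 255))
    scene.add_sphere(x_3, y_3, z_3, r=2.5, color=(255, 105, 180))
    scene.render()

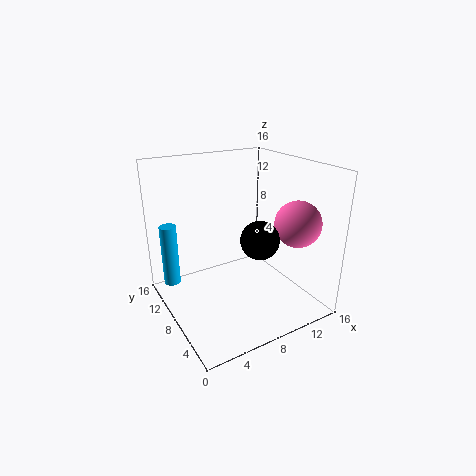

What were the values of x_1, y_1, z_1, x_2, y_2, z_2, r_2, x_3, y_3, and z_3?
x_1 = 8.5
y_1 = 4.5
z_1 = 9
x_2 = 2
y_2 = 14
z_2 = 1
r_2 = 1
x_3 = 13
y_3 = 4
z_3 = 10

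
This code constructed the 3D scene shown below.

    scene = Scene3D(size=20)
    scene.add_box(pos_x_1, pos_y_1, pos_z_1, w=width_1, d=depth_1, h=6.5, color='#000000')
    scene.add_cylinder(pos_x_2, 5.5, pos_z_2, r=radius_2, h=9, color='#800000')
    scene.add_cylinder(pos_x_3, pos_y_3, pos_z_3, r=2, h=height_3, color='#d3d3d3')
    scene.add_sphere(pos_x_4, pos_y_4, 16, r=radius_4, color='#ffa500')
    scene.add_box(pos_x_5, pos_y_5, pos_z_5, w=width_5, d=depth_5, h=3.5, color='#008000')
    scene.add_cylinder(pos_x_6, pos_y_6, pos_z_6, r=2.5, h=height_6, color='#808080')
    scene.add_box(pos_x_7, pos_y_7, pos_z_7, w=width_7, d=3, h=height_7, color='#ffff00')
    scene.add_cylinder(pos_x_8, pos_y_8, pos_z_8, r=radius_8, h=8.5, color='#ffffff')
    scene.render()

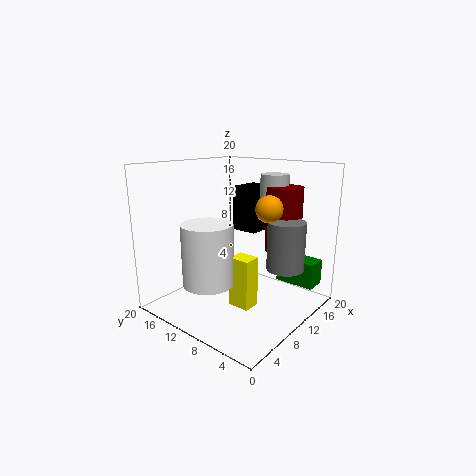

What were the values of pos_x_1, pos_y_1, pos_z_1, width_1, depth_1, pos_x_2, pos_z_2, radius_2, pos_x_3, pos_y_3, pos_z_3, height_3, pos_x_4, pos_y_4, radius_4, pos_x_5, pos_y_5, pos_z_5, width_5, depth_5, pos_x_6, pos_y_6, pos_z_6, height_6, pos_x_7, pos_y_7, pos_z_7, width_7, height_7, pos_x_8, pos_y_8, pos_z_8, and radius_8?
pos_x_1 = 13, pos_y_1 = 9.5, pos_z_1 = 10, width_1 = 5, depth_1 = 4, pos_x_2 = 14.5, pos_z_2 = 8, radius_2 = 2.5, pos_x_3 = 15, pos_y_3 = 7.5, pos_z_3 = 13.5, height_3 = 5, pos_x_4 = 5.5, pos_y_4 = 2, radius_4 = 1.5, pos_x_5 = 14, pos_y_5 = 0.5, pos_z_5 = 3.5, width_5 = 3, depth_5 = 5.5, pos_x_6 = 12, pos_y_6 = 3.5, pos_z_6 = 6.5, height_6 = 6.5, pos_x_7 = 7.5, pos_y_7 = 6.5, pos_z_7 = 1, width_7 = 2.5, height_7 = 7, pos_x_8 = 6, pos_y_8 = 12, pos_z_8 = 4, radius_8 = 3.5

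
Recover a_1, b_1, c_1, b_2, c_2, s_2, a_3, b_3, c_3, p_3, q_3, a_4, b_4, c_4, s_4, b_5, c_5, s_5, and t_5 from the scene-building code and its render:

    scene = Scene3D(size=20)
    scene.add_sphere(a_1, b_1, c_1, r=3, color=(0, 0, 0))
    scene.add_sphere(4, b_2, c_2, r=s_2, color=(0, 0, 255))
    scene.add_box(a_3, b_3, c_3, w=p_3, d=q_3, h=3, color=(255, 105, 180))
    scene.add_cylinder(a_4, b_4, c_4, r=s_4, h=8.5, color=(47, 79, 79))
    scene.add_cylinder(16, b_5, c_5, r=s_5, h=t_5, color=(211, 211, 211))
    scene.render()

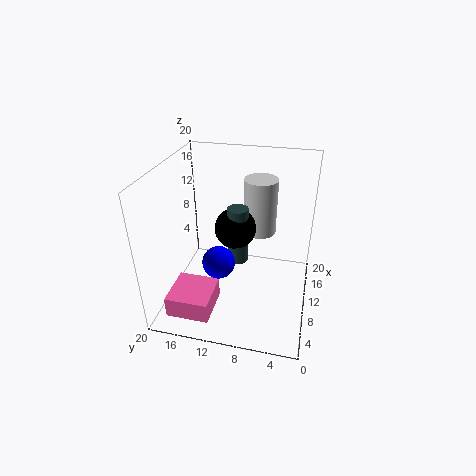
a_1 = 12.5; b_1 = 11; c_1 = 10; b_2 = 11; c_2 = 10; s_2 = 2; a_3 = 2.5; b_3 = 12.5; c_3 = 0.5; p_3 = 6; q_3 = 6; a_4 = 12; b_4 = 10.5; c_4 = 5; s_4 = 1.5; b_5 = 8; c_5 = 8; s_5 = 2.5; t_5 = 8.5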